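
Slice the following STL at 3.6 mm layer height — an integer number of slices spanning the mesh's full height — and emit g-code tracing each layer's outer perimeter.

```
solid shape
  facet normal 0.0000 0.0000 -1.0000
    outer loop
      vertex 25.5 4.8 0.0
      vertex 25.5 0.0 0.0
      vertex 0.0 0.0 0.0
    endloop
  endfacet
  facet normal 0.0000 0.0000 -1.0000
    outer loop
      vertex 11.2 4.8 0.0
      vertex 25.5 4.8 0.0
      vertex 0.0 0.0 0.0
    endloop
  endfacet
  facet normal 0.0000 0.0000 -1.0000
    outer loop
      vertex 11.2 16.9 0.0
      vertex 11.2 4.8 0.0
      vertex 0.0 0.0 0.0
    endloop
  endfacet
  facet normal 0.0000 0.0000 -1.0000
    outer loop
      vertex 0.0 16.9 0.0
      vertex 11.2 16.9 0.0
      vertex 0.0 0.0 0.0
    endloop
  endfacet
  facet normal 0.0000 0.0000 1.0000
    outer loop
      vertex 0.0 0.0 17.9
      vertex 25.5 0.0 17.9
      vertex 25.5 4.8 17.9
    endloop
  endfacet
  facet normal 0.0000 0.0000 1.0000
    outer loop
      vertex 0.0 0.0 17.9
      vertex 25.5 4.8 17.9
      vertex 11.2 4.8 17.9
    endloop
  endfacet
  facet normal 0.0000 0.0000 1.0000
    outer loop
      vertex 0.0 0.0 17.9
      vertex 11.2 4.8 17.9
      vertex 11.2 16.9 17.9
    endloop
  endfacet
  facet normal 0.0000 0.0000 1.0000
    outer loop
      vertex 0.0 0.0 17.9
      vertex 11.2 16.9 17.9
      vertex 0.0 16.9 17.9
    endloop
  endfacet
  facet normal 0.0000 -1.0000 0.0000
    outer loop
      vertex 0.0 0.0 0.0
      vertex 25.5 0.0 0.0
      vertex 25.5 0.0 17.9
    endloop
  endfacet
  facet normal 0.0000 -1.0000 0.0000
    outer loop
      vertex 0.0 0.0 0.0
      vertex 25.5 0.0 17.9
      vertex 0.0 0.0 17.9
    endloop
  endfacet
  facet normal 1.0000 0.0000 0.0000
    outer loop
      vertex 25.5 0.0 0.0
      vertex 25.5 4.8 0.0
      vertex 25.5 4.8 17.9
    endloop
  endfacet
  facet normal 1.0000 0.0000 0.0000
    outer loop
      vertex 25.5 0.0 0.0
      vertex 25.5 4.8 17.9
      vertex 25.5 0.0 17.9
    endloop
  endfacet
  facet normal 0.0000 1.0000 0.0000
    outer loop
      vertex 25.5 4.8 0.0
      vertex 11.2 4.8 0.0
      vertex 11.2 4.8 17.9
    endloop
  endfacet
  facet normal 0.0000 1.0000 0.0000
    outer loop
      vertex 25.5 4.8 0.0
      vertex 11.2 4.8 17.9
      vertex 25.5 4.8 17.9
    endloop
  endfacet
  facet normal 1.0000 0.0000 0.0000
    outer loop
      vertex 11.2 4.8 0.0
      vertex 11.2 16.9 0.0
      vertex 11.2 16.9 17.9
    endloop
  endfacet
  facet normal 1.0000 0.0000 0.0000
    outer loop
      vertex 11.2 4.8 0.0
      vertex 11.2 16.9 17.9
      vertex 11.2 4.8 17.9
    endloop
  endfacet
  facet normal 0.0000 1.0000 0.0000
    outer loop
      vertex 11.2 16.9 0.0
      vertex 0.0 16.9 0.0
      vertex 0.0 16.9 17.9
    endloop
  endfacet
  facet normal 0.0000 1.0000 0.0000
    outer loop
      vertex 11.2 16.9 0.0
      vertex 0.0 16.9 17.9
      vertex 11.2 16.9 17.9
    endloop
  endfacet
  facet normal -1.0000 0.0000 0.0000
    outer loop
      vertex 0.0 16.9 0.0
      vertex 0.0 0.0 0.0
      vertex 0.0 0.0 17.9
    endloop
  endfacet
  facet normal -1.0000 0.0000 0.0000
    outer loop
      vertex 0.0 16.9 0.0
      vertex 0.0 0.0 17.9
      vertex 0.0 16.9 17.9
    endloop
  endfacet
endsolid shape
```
; perimeter-only toolpath
G21 ; units = mm
G90 ; absolute positioning
G28 ; home
; layer 1
G0 Z3.6
G0 X0.0 Y0.0
G1 X25.5 Y0.0
G1 X25.5 Y4.8
G1 X11.2 Y4.8
G1 X11.2 Y16.9
G1 X0.0 Y16.9
G1 X0.0 Y0.0
; layer 2
G0 Z7.2
G0 X0.0 Y0.0
G1 X25.5 Y0.0
G1 X25.5 Y4.8
G1 X11.2 Y4.8
G1 X11.2 Y16.9
G1 X0.0 Y16.9
G1 X0.0 Y0.0
; layer 3
G0 Z10.7
G0 X0.0 Y0.0
G1 X25.5 Y0.0
G1 X25.5 Y4.8
G1 X11.2 Y4.8
G1 X11.2 Y16.9
G1 X0.0 Y16.9
G1 X0.0 Y0.0
; layer 4
G0 Z14.3
G0 X0.0 Y0.0
G1 X25.5 Y0.0
G1 X25.5 Y4.8
G1 X11.2 Y4.8
G1 X11.2 Y16.9
G1 X0.0 Y16.9
G1 X0.0 Y0.0
; layer 5
G0 Z17.9
G0 X0.0 Y0.0
G1 X25.5 Y0.0
G1 X25.5 Y4.8
G1 X11.2 Y4.8
G1 X11.2 Y16.9
G1 X0.0 Y16.9
G1 X0.0 Y0.0
M2 ; end

The solid is an L-shaped prism: outer 25.5 × 16.9 mm, arm thicknesses ≈ 4.8 mm (horizontal) and 11.2 mm (vertical), extruded 17.9 mm in z. Slicing at Δz = 3.6 mm — 5 equal slices spanning the solid's height, so layer i sits at z = i·h/5 — gives 5 non-empty perimeters. Each is a 6-segment closed polygon; G0 lifts to the layer z and rapids to the start vertex, then G1 traces the edges.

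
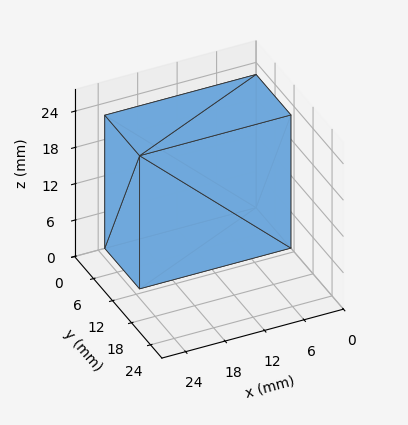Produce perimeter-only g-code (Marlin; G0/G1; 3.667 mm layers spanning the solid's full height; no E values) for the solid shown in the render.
Reading the render: the shape is a rectangular box, roughly 23 × 11 mm footprint and 22 mm tall (dimensions read to the nearest mm from the axis ticks). For the g-code, the solid's height is divided into equal slices at the stated Δz and each level perimeter traced with G1 moves after a G0 lift.

; perimeter-only toolpath
G21 ; units = mm
G90 ; absolute positioning
G28 ; home
; layer 1
G0 Z3.667
G0 X0.000 Y0.000
G1 X23.000 Y0.000
G1 X23.000 Y11.000
G1 X0.000 Y11.000
G1 X0.000 Y0.000
; layer 2
G0 Z7.333
G0 X0.000 Y0.000
G1 X23.000 Y0.000
G1 X23.000 Y11.000
G1 X0.000 Y11.000
G1 X0.000 Y0.000
; layer 3
G0 Z11.000
G0 X0.000 Y0.000
G1 X23.000 Y0.000
G1 X23.000 Y11.000
G1 X0.000 Y11.000
G1 X0.000 Y0.000
; layer 4
G0 Z14.667
G0 X0.000 Y0.000
G1 X23.000 Y0.000
G1 X23.000 Y11.000
G1 X0.000 Y11.000
G1 X0.000 Y0.000
; layer 5
G0 Z18.333
G0 X0.000 Y0.000
G1 X23.000 Y0.000
G1 X23.000 Y11.000
G1 X0.000 Y11.000
G1 X0.000 Y0.000
; layer 6
G0 Z22.000
G0 X0.000 Y0.000
G1 X23.000 Y0.000
G1 X23.000 Y11.000
G1 X0.000 Y11.000
G1 X0.000 Y0.000
M2 ; end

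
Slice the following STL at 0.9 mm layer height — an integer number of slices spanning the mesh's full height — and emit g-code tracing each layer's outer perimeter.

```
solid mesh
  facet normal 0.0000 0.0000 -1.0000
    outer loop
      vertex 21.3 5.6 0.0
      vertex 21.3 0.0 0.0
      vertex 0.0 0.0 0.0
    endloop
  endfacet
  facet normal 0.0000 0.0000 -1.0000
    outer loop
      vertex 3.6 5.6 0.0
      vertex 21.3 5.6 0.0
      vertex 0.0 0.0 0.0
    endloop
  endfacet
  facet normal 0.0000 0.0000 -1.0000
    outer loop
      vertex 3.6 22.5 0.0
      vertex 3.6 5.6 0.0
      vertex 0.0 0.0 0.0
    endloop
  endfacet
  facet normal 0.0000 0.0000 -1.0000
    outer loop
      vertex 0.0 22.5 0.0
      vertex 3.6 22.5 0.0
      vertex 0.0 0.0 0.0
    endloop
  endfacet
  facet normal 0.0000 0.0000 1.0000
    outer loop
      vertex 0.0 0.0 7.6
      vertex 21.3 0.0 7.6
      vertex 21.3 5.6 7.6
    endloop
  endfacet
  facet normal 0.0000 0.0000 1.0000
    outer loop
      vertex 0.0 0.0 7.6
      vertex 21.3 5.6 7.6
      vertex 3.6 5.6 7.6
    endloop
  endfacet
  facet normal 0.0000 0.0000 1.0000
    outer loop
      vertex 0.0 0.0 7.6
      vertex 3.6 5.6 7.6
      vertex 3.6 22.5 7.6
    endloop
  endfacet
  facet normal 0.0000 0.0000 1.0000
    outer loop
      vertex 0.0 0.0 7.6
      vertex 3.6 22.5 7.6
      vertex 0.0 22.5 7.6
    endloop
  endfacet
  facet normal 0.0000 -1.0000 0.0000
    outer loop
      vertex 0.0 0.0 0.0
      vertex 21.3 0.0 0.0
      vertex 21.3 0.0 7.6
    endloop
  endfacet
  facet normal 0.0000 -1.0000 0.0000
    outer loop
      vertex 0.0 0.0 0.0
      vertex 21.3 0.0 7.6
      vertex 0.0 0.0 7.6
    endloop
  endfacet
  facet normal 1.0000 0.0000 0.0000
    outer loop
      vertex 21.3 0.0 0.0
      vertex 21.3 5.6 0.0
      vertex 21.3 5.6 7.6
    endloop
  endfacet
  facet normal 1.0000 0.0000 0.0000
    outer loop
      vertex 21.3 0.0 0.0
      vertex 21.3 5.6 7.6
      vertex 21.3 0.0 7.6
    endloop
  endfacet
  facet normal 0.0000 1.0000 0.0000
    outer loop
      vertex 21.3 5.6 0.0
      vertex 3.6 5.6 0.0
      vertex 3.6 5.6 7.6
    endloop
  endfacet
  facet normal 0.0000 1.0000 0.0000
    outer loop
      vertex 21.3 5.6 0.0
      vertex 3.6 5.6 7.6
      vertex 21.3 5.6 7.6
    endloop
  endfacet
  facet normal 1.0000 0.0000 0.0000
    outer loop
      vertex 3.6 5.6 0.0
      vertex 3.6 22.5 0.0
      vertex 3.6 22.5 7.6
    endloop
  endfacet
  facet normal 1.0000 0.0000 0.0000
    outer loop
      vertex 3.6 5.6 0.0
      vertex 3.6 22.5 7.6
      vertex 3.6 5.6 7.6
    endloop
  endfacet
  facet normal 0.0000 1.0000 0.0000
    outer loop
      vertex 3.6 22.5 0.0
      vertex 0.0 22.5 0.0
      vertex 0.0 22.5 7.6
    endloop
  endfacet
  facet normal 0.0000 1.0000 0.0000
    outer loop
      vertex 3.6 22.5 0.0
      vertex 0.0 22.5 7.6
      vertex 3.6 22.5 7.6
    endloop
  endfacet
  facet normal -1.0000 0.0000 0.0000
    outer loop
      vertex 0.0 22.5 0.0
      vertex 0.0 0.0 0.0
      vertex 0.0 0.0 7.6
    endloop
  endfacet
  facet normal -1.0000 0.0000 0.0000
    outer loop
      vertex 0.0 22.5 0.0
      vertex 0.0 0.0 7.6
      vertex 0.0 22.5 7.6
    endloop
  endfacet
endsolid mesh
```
; perimeter-only toolpath
G21 ; units = mm
G90 ; absolute positioning
G28 ; home
; layer 1
G0 Z0.9
G0 X0.0 Y0.0
G1 X21.3 Y0.0
G1 X21.3 Y5.6
G1 X3.6 Y5.6
G1 X3.6 Y22.5
G1 X0.0 Y22.5
G1 X0.0 Y0.0
; layer 2
G0 Z1.9
G0 X0.0 Y0.0
G1 X21.3 Y0.0
G1 X21.3 Y5.6
G1 X3.6 Y5.6
G1 X3.6 Y22.5
G1 X0.0 Y22.5
G1 X0.0 Y0.0
; layer 3
G0 Z2.8
G0 X0.0 Y0.0
G1 X21.3 Y0.0
G1 X21.3 Y5.6
G1 X3.6 Y5.6
G1 X3.6 Y22.5
G1 X0.0 Y22.5
G1 X0.0 Y0.0
; layer 4
G0 Z3.8
G0 X0.0 Y0.0
G1 X21.3 Y0.0
G1 X21.3 Y5.6
G1 X3.6 Y5.6
G1 X3.6 Y22.5
G1 X0.0 Y22.5
G1 X0.0 Y0.0
; layer 5
G0 Z4.8
G0 X0.0 Y0.0
G1 X21.3 Y0.0
G1 X21.3 Y5.6
G1 X3.6 Y5.6
G1 X3.6 Y22.5
G1 X0.0 Y22.5
G1 X0.0 Y0.0
; layer 6
G0 Z5.7
G0 X0.0 Y0.0
G1 X21.3 Y0.0
G1 X21.3 Y5.6
G1 X3.6 Y5.6
G1 X3.6 Y22.5
G1 X0.0 Y22.5
G1 X0.0 Y0.0
; layer 7
G0 Z6.6
G0 X0.0 Y0.0
G1 X21.3 Y0.0
G1 X21.3 Y5.6
G1 X3.6 Y5.6
G1 X3.6 Y22.5
G1 X0.0 Y22.5
G1 X0.0 Y0.0
; layer 8
G0 Z7.6
G0 X0.0 Y0.0
G1 X21.3 Y0.0
G1 X21.3 Y5.6
G1 X3.6 Y5.6
G1 X3.6 Y22.5
G1 X0.0 Y22.5
G1 X0.0 Y0.0
M2 ; end

The solid is an L-shaped prism: outer 21.3 × 22.5 mm, arm thicknesses ≈ 5.6 mm (horizontal) and 3.6 mm (vertical), extruded 7.6 mm in z. Slicing at Δz = 0.9 mm — 8 equal slices spanning the solid's height, so layer i sits at z = i·h/8 — gives 8 non-empty perimeters. Each is a 6-segment closed polygon; G0 lifts to the layer z and rapids to the start vertex, then G1 traces the edges.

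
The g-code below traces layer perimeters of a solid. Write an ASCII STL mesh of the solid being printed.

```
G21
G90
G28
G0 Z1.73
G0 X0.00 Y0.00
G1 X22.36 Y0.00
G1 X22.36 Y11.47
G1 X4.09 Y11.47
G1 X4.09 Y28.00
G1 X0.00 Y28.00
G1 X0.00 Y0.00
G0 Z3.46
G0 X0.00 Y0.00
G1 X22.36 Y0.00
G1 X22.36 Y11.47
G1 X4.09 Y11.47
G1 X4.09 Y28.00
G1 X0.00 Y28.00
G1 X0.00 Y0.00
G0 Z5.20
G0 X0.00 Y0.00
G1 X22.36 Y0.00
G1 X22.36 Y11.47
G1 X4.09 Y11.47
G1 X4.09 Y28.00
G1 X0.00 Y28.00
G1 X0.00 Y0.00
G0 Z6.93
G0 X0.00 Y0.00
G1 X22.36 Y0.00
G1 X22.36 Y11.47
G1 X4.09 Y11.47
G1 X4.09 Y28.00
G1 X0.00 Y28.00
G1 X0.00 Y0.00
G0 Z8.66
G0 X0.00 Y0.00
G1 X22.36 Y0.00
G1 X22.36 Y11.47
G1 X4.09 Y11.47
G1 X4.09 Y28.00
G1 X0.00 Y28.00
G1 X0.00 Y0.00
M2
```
solid part
  facet normal 0.0000 0.0000 -1.0000
    outer loop
      vertex 22.36 11.47 0.00
      vertex 22.36 0.00 0.00
      vertex 0.00 0.00 0.00
    endloop
  endfacet
  facet normal 0.0000 0.0000 -1.0000
    outer loop
      vertex 4.09 11.47 0.00
      vertex 22.36 11.47 0.00
      vertex 0.00 0.00 0.00
    endloop
  endfacet
  facet normal 0.0000 0.0000 -1.0000
    outer loop
      vertex 4.09 28.00 0.00
      vertex 4.09 11.47 0.00
      vertex 0.00 0.00 0.00
    endloop
  endfacet
  facet normal 0.0000 0.0000 -1.0000
    outer loop
      vertex 0.00 28.00 0.00
      vertex 4.09 28.00 0.00
      vertex 0.00 0.00 0.00
    endloop
  endfacet
  facet normal 0.0000 0.0000 1.0000
    outer loop
      vertex 0.00 0.00 8.66
      vertex 22.36 0.00 8.66
      vertex 22.36 11.47 8.66
    endloop
  endfacet
  facet normal 0.0000 0.0000 1.0000
    outer loop
      vertex 0.00 0.00 8.66
      vertex 22.36 11.47 8.66
      vertex 4.09 11.47 8.66
    endloop
  endfacet
  facet normal 0.0000 0.0000 1.0000
    outer loop
      vertex 0.00 0.00 8.66
      vertex 4.09 11.47 8.66
      vertex 4.09 28.00 8.66
    endloop
  endfacet
  facet normal 0.0000 0.0000 1.0000
    outer loop
      vertex 0.00 0.00 8.66
      vertex 4.09 28.00 8.66
      vertex 0.00 28.00 8.66
    endloop
  endfacet
  facet normal 0.0000 -1.0000 0.0000
    outer loop
      vertex 0.00 0.00 0.00
      vertex 22.36 0.00 0.00
      vertex 22.36 0.00 8.66
    endloop
  endfacet
  facet normal 0.0000 -1.0000 0.0000
    outer loop
      vertex 0.00 0.00 0.00
      vertex 22.36 0.00 8.66
      vertex 0.00 0.00 8.66
    endloop
  endfacet
  facet normal 1.0000 0.0000 0.0000
    outer loop
      vertex 22.36 0.00 0.00
      vertex 22.36 11.47 0.00
      vertex 22.36 11.47 8.66
    endloop
  endfacet
  facet normal 1.0000 0.0000 0.0000
    outer loop
      vertex 22.36 0.00 0.00
      vertex 22.36 11.47 8.66
      vertex 22.36 0.00 8.66
    endloop
  endfacet
  facet normal 0.0000 1.0000 0.0000
    outer loop
      vertex 22.36 11.47 0.00
      vertex 4.09 11.47 0.00
      vertex 4.09 11.47 8.66
    endloop
  endfacet
  facet normal 0.0000 1.0000 0.0000
    outer loop
      vertex 22.36 11.47 0.00
      vertex 4.09 11.47 8.66
      vertex 22.36 11.47 8.66
    endloop
  endfacet
  facet normal 1.0000 0.0000 0.0000
    outer loop
      vertex 4.09 11.47 0.00
      vertex 4.09 28.00 0.00
      vertex 4.09 28.00 8.66
    endloop
  endfacet
  facet normal 1.0000 0.0000 0.0000
    outer loop
      vertex 4.09 11.47 0.00
      vertex 4.09 28.00 8.66
      vertex 4.09 11.47 8.66
    endloop
  endfacet
  facet normal 0.0000 1.0000 0.0000
    outer loop
      vertex 4.09 28.00 0.00
      vertex 0.00 28.00 0.00
      vertex 0.00 28.00 8.66
    endloop
  endfacet
  facet normal 0.0000 1.0000 0.0000
    outer loop
      vertex 4.09 28.00 0.00
      vertex 0.00 28.00 8.66
      vertex 4.09 28.00 8.66
    endloop
  endfacet
  facet normal -1.0000 0.0000 0.0000
    outer loop
      vertex 0.00 28.00 0.00
      vertex 0.00 0.00 0.00
      vertex 0.00 0.00 8.66
    endloop
  endfacet
  facet normal -1.0000 0.0000 0.0000
    outer loop
      vertex 0.00 28.00 0.00
      vertex 0.00 0.00 8.66
      vertex 0.00 28.00 8.66
    endloop
  endfacet
endsolid part

The G0 Z moves step by Δz≈1.73 mm. Every layer's G1 loop is the same polygon, so the solid is a straight extrusion of it from z=0 to z≈8.66. Closing with flat bottom and top caps and triangulating gives 20 facets — an L-shaped prism: outer 22.4 × 28 mm, arm thicknesses ≈ 11.5 mm (horizontal) and 4.09 mm (vertical), extruded 8.66 mm in z.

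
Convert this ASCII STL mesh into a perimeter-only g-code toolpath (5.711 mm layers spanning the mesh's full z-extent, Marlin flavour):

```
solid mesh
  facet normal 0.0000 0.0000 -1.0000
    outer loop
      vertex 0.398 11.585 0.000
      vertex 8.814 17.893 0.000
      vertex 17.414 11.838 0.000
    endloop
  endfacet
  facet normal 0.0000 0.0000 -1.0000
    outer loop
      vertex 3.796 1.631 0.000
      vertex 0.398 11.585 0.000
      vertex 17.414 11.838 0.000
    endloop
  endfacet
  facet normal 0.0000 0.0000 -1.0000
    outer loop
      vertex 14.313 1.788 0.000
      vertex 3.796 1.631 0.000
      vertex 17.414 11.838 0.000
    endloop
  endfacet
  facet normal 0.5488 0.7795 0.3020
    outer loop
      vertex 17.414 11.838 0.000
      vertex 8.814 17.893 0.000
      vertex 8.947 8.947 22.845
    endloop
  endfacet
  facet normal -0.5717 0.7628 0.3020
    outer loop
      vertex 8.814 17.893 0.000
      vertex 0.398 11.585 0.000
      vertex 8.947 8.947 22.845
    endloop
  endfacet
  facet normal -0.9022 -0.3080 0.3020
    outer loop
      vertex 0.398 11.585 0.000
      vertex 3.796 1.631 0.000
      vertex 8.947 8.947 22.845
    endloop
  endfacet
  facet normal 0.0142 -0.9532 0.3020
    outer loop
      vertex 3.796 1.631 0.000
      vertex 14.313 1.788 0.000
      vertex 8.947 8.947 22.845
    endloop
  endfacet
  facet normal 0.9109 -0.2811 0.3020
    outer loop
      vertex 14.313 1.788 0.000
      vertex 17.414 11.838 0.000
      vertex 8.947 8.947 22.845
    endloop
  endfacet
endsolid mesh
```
; perimeter-only toolpath
G21 ; units = mm
G90 ; absolute positioning
G28 ; home
; layer 1
G0 Z5.711
G0 X15.297 Y11.115
G1 X8.847 Y15.657
G1 X2.535 Y10.925
G1 X5.084 Y3.460
G1 X12.971 Y3.578
G1 X15.297 Y11.115
; layer 2
G0 Z11.422
G0 X13.181 Y10.392
G1 X8.880 Y13.420
G1 X4.672 Y10.266
G1 X6.371 Y5.289
G1 X11.630 Y5.367
G1 X13.181 Y10.392
; layer 3
G0 Z17.134
G0 X11.064 Y9.670
G1 X8.914 Y11.183
G1 X6.810 Y9.607
G1 X7.659 Y7.118
G1 X10.288 Y7.157
G1 X11.064 Y9.670
M2 ; end

The solid is a regular 5-sided pyramid, base circumscribed radius ≈ 8.95 mm, apex at z ≈ 22.8 mm. Slicing at Δz = 5.711 mm — 4 equal slices spanning the solid's height, so layer i sits at z = i·h/4 — gives 3 non-empty perimeters. Each is a 5-segment closed polygon; G0 lifts to the layer z and rapids to the start vertex, then G1 traces the edges. The cross-section shrinks linearly with z (the slice at the apex is degenerate and omitted).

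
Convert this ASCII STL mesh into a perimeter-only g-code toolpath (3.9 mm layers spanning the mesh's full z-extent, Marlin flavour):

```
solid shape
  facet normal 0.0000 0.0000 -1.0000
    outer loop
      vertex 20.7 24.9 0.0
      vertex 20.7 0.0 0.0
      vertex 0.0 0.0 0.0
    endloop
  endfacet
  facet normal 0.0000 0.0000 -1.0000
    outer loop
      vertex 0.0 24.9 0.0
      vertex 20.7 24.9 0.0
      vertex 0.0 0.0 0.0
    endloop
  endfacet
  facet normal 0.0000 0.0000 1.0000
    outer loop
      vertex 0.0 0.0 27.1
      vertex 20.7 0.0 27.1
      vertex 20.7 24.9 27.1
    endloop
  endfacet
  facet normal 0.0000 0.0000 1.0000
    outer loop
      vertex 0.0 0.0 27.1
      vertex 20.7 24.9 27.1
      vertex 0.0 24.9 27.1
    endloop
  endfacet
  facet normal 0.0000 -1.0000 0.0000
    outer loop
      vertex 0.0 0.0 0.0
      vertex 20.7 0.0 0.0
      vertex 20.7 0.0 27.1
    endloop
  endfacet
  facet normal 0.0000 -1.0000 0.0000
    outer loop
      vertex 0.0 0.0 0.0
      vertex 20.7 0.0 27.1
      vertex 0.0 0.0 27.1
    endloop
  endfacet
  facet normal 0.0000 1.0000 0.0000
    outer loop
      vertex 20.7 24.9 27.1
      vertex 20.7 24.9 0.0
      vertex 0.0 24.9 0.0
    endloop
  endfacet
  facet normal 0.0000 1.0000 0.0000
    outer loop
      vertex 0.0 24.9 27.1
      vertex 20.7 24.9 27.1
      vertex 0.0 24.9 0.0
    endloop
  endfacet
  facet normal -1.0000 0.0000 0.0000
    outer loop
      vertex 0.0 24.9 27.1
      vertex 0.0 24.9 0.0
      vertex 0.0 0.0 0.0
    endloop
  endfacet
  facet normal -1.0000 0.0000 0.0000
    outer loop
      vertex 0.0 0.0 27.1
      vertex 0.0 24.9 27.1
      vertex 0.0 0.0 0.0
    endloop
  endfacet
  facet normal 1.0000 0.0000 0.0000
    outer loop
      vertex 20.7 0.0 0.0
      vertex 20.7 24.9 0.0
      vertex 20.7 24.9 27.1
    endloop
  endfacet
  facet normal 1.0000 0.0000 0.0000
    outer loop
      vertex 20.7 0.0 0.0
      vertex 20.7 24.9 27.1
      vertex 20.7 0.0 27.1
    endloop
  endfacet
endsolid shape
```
; perimeter-only toolpath
G21 ; units = mm
G90 ; absolute positioning
G28 ; home
; layer 1
G0 Z3.9
G0 X0.0 Y0.0
G1 X20.7 Y0.0
G1 X20.7 Y24.9
G1 X0.0 Y24.9
G1 X0.0 Y0.0
; layer 2
G0 Z7.7
G0 X0.0 Y0.0
G1 X20.7 Y0.0
G1 X20.7 Y24.9
G1 X0.0 Y24.9
G1 X0.0 Y0.0
; layer 3
G0 Z11.6
G0 X0.0 Y0.0
G1 X20.7 Y0.0
G1 X20.7 Y24.9
G1 X0.0 Y24.9
G1 X0.0 Y0.0
; layer 4
G0 Z15.5
G0 X0.0 Y0.0
G1 X20.7 Y0.0
G1 X20.7 Y24.9
G1 X0.0 Y24.9
G1 X0.0 Y0.0
; layer 5
G0 Z19.4
G0 X0.0 Y0.0
G1 X20.7 Y0.0
G1 X20.7 Y24.9
G1 X0.0 Y24.9
G1 X0.0 Y0.0
; layer 6
G0 Z23.2
G0 X0.0 Y0.0
G1 X20.7 Y0.0
G1 X20.7 Y24.9
G1 X0.0 Y24.9
G1 X0.0 Y0.0
; layer 7
G0 Z27.1
G0 X0.0 Y0.0
G1 X20.7 Y0.0
G1 X20.7 Y24.9
G1 X0.0 Y24.9
G1 X0.0 Y0.0
M2 ; end

The solid is a rectangular box, roughly 20.7 × 24.9 mm footprint and 27.1 mm tall. Slicing at Δz = 3.9 mm — 7 equal slices spanning the solid's height, so layer i sits at z = i·h/7 — gives 7 non-empty perimeters. Each is a 4-segment closed polygon; G0 lifts to the layer z and rapids to the start vertex, then G1 traces the edges.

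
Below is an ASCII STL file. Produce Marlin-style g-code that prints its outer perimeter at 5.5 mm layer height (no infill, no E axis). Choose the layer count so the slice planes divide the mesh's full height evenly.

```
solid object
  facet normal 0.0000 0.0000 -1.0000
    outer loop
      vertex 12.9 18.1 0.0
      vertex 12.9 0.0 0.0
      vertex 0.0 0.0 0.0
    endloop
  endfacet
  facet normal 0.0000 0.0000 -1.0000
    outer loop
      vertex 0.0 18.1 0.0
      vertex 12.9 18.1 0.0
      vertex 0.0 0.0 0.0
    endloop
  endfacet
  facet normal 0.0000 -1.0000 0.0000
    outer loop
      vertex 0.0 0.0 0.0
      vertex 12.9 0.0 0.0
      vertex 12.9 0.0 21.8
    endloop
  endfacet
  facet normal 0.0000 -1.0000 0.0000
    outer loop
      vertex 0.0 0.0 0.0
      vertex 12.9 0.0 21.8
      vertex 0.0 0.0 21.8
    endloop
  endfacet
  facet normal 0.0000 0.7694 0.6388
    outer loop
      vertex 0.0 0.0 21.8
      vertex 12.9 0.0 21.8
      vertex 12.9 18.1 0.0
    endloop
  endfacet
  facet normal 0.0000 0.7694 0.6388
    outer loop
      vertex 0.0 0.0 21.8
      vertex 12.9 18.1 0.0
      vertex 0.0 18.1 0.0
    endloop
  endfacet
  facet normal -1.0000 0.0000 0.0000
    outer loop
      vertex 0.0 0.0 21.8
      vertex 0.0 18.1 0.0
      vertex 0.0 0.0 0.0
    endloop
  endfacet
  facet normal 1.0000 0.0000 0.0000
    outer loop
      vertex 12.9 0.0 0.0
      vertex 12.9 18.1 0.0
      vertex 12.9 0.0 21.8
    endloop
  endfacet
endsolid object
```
; perimeter-only toolpath
G21 ; units = mm
G90 ; absolute positioning
G28 ; home
; layer 1
G0 Z5.5
G0 X0.0 Y0.0
G1 X12.9 Y0.0
G1 X12.9 Y13.6
G1 X0.0 Y13.6
G1 X0.0 Y0.0
; layer 2
G0 Z10.9
G0 X0.0 Y0.0
G1 X12.9 Y0.0
G1 X12.9 Y9.1
G1 X0.0 Y9.1
G1 X0.0 Y0.0
; layer 3
G0 Z16.4
G0 X0.0 Y0.0
G1 X12.9 Y0.0
G1 X12.9 Y4.5
G1 X0.0 Y4.5
G1 X0.0 Y0.0
M2 ; end

The solid is a wedge (ramp): 12.9 × 18.1 mm base, rising to 21.8 mm along the y=0 edge and sloping linearly to z=0 at y=18.1. Slicing at Δz = 5.5 mm — 4 equal slices spanning the solid's height, so layer i sits at z = i·h/4 — gives 3 non-empty perimeters. Each is a 4-segment closed polygon; G0 lifts to the layer z and rapids to the start vertex, then G1 traces the edges. The cross-section shrinks linearly with z (the slice at the apex is degenerate and omitted).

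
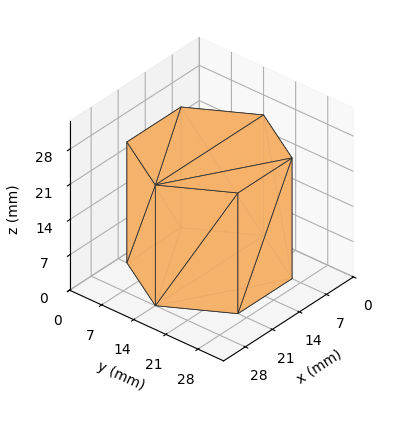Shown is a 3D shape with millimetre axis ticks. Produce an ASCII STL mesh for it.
Reading the render: the shape is a regular 6-sided prism (a cylinder approximated with 6 flat sides), circumscribed radius ≈ 14 mm, height ≈ 24 mm (dimensions read to the nearest mm from the axis ticks). For the STL, each face is triangulated and given an outward normal.

solid part
  facet normal 0.0000 0.0000 -1.0000
    outer loop
      vertex 7.0 26.1 0.0
      vertex 21.0 26.1 0.0
      vertex 28.0 14.0 0.0
    endloop
  endfacet
  facet normal 0.0000 0.0000 -1.0000
    outer loop
      vertex 0.0 14.0 0.0
      vertex 7.0 26.1 0.0
      vertex 28.0 14.0 0.0
    endloop
  endfacet
  facet normal 0.0000 0.0000 -1.0000
    outer loop
      vertex 7.0 1.9 0.0
      vertex 0.0 14.0 0.0
      vertex 28.0 14.0 0.0
    endloop
  endfacet
  facet normal 0.0000 0.0000 -1.0000
    outer loop
      vertex 21.0 1.9 0.0
      vertex 7.0 1.9 0.0
      vertex 28.0 14.0 0.0
    endloop
  endfacet
  facet normal 0.0000 0.0000 1.0000
    outer loop
      vertex 28.0 14.0 24.0
      vertex 21.0 26.1 24.0
      vertex 7.0 26.1 24.0
    endloop
  endfacet
  facet normal 0.0000 0.0000 1.0000
    outer loop
      vertex 28.0 14.0 24.0
      vertex 7.0 26.1 24.0
      vertex 0.0 14.0 24.0
    endloop
  endfacet
  facet normal 0.0000 0.0000 1.0000
    outer loop
      vertex 28.0 14.0 24.0
      vertex 0.0 14.0 24.0
      vertex 7.0 1.9 24.0
    endloop
  endfacet
  facet normal 0.0000 0.0000 1.0000
    outer loop
      vertex 28.0 14.0 24.0
      vertex 7.0 1.9 24.0
      vertex 21.0 1.9 24.0
    endloop
  endfacet
  facet normal 0.8656 0.5008 0.0000
    outer loop
      vertex 28.0 14.0 0.0
      vertex 21.0 26.1 0.0
      vertex 21.0 26.1 24.0
    endloop
  endfacet
  facet normal 0.8656 0.5008 0.0000
    outer loop
      vertex 28.0 14.0 0.0
      vertex 21.0 26.1 24.0
      vertex 28.0 14.0 24.0
    endloop
  endfacet
  facet normal 0.0000 1.0000 0.0000
    outer loop
      vertex 21.0 26.1 0.0
      vertex 7.0 26.1 0.0
      vertex 7.0 26.1 24.0
    endloop
  endfacet
  facet normal 0.0000 1.0000 0.0000
    outer loop
      vertex 21.0 26.1 0.0
      vertex 7.0 26.1 24.0
      vertex 21.0 26.1 24.0
    endloop
  endfacet
  facet normal -0.8656 0.5008 0.0000
    outer loop
      vertex 7.0 26.1 0.0
      vertex 0.0 14.0 0.0
      vertex 0.0 14.0 24.0
    endloop
  endfacet
  facet normal -0.8656 0.5008 0.0000
    outer loop
      vertex 7.0 26.1 0.0
      vertex 0.0 14.0 24.0
      vertex 7.0 26.1 24.0
    endloop
  endfacet
  facet normal -0.8656 -0.5008 0.0000
    outer loop
      vertex 0.0 14.0 0.0
      vertex 7.0 1.9 0.0
      vertex 7.0 1.9 24.0
    endloop
  endfacet
  facet normal -0.8656 -0.5008 0.0000
    outer loop
      vertex 0.0 14.0 0.0
      vertex 7.0 1.9 24.0
      vertex 0.0 14.0 24.0
    endloop
  endfacet
  facet normal 0.0000 -1.0000 0.0000
    outer loop
      vertex 7.0 1.9 0.0
      vertex 21.0 1.9 0.0
      vertex 21.0 1.9 24.0
    endloop
  endfacet
  facet normal 0.0000 -1.0000 0.0000
    outer loop
      vertex 7.0 1.9 0.0
      vertex 21.0 1.9 24.0
      vertex 7.0 1.9 24.0
    endloop
  endfacet
  facet normal 0.8656 -0.5008 0.0000
    outer loop
      vertex 21.0 1.9 0.0
      vertex 28.0 14.0 0.0
      vertex 28.0 14.0 24.0
    endloop
  endfacet
  facet normal 0.8656 -0.5008 0.0000
    outer loop
      vertex 21.0 1.9 0.0
      vertex 28.0 14.0 24.0
      vertex 21.0 1.9 24.0
    endloop
  endfacet
endsolid part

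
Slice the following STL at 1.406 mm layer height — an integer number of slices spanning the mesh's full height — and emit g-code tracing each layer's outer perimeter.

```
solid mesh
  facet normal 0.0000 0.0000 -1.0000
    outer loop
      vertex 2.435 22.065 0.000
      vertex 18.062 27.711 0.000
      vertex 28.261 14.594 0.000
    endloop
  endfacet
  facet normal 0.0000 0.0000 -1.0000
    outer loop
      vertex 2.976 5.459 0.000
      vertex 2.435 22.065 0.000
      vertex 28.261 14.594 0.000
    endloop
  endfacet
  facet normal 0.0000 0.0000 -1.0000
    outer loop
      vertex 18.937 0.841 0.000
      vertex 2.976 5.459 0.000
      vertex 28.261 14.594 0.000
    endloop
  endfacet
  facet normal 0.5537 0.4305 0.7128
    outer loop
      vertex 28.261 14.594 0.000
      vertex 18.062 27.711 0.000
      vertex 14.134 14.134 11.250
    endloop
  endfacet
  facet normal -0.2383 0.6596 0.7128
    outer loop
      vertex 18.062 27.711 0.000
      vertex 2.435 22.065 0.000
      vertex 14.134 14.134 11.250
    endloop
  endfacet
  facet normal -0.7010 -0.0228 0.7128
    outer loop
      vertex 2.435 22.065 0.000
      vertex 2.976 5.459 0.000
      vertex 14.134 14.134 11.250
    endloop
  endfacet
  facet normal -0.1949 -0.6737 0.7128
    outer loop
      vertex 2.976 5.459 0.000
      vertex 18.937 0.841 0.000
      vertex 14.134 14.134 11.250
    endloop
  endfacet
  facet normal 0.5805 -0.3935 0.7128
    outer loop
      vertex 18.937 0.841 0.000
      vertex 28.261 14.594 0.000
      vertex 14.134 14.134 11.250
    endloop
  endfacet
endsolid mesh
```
; perimeter-only toolpath
G21 ; units = mm
G90 ; absolute positioning
G28 ; home
; layer 1
G0 Z1.406
G0 X26.495 Y14.537
G1 X17.571 Y26.014
G1 X3.897 Y21.074
G1 X4.371 Y6.543
G1 X18.337 Y2.503
G1 X26.495 Y14.537
; layer 2
G0 Z2.812
G0 X24.729 Y14.479
G1 X17.080 Y24.317
G1 X5.360 Y20.082
G1 X5.766 Y7.628
G1 X17.736 Y4.164
G1 X24.729 Y14.479
; layer 3
G0 Z4.219
G0 X22.963 Y14.421
G1 X16.589 Y22.620
G1 X6.822 Y19.091
G1 X7.160 Y8.712
G1 X17.136 Y5.826
G1 X22.963 Y14.421
; layer 4
G0 Z5.625
G0 X21.197 Y14.364
G1 X16.098 Y20.922
G1 X8.284 Y18.099
G1 X8.555 Y9.796
G1 X16.535 Y7.487
G1 X21.197 Y14.364
; layer 5
G0 Z7.031
G0 X19.432 Y14.306
G1 X15.607 Y19.225
G1 X9.747 Y17.108
G1 X9.950 Y10.881
G1 X15.935 Y9.149
G1 X19.432 Y14.306
; layer 6
G0 Z8.438
G0 X17.666 Y14.249
G1 X15.116 Y17.528
G1 X11.209 Y16.117
G1 X11.345 Y11.965
G1 X15.335 Y10.811
G1 X17.666 Y14.249
; layer 7
G0 Z9.844
G0 X15.900 Y14.191
G1 X14.625 Y15.831
G1 X12.672 Y15.125
G1 X12.739 Y13.050
G1 X14.734 Y12.472
G1 X15.900 Y14.191
M2 ; end

The solid is a regular 5-sided pyramid, base circumscribed radius ≈ 14.1 mm, apex at z ≈ 11.2 mm. Slicing at Δz = 1.406 mm — 8 equal slices spanning the solid's height, so layer i sits at z = i·h/8 — gives 7 non-empty perimeters. Each is a 5-segment closed polygon; G0 lifts to the layer z and rapids to the start vertex, then G1 traces the edges. The cross-section shrinks linearly with z (the slice at the apex is degenerate and omitted).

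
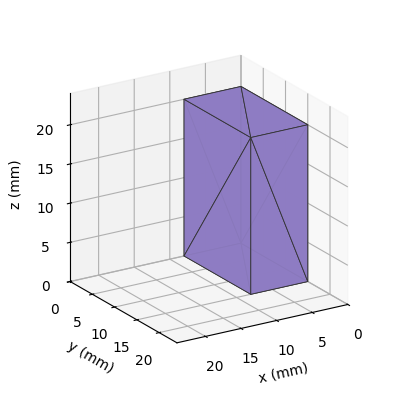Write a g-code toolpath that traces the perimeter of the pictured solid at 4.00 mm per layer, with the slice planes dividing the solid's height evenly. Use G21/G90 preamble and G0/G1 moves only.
Reading the render: the shape is a rectangular box, roughly 8 × 15 mm footprint and 20 mm tall (dimensions read to the nearest mm from the axis ticks). For the g-code, the solid's height is divided into equal slices at the stated Δz and each level perimeter traced with G1 moves after a G0 lift.

; perimeter-only toolpath
G21 ; units = mm
G90 ; absolute positioning
G28 ; home
; layer 1
G0 Z4.00
G0 X0.00 Y0.00
G1 X8.00 Y0.00
G1 X8.00 Y15.00
G1 X0.00 Y15.00
G1 X0.00 Y0.00
; layer 2
G0 Z8.00
G0 X0.00 Y0.00
G1 X8.00 Y0.00
G1 X8.00 Y15.00
G1 X0.00 Y15.00
G1 X0.00 Y0.00
; layer 3
G0 Z12.00
G0 X0.00 Y0.00
G1 X8.00 Y0.00
G1 X8.00 Y15.00
G1 X0.00 Y15.00
G1 X0.00 Y0.00
; layer 4
G0 Z16.00
G0 X0.00 Y0.00
G1 X8.00 Y0.00
G1 X8.00 Y15.00
G1 X0.00 Y15.00
G1 X0.00 Y0.00
; layer 5
G0 Z20.00
G0 X0.00 Y0.00
G1 X8.00 Y0.00
G1 X8.00 Y15.00
G1 X0.00 Y15.00
G1 X0.00 Y0.00
M2 ; end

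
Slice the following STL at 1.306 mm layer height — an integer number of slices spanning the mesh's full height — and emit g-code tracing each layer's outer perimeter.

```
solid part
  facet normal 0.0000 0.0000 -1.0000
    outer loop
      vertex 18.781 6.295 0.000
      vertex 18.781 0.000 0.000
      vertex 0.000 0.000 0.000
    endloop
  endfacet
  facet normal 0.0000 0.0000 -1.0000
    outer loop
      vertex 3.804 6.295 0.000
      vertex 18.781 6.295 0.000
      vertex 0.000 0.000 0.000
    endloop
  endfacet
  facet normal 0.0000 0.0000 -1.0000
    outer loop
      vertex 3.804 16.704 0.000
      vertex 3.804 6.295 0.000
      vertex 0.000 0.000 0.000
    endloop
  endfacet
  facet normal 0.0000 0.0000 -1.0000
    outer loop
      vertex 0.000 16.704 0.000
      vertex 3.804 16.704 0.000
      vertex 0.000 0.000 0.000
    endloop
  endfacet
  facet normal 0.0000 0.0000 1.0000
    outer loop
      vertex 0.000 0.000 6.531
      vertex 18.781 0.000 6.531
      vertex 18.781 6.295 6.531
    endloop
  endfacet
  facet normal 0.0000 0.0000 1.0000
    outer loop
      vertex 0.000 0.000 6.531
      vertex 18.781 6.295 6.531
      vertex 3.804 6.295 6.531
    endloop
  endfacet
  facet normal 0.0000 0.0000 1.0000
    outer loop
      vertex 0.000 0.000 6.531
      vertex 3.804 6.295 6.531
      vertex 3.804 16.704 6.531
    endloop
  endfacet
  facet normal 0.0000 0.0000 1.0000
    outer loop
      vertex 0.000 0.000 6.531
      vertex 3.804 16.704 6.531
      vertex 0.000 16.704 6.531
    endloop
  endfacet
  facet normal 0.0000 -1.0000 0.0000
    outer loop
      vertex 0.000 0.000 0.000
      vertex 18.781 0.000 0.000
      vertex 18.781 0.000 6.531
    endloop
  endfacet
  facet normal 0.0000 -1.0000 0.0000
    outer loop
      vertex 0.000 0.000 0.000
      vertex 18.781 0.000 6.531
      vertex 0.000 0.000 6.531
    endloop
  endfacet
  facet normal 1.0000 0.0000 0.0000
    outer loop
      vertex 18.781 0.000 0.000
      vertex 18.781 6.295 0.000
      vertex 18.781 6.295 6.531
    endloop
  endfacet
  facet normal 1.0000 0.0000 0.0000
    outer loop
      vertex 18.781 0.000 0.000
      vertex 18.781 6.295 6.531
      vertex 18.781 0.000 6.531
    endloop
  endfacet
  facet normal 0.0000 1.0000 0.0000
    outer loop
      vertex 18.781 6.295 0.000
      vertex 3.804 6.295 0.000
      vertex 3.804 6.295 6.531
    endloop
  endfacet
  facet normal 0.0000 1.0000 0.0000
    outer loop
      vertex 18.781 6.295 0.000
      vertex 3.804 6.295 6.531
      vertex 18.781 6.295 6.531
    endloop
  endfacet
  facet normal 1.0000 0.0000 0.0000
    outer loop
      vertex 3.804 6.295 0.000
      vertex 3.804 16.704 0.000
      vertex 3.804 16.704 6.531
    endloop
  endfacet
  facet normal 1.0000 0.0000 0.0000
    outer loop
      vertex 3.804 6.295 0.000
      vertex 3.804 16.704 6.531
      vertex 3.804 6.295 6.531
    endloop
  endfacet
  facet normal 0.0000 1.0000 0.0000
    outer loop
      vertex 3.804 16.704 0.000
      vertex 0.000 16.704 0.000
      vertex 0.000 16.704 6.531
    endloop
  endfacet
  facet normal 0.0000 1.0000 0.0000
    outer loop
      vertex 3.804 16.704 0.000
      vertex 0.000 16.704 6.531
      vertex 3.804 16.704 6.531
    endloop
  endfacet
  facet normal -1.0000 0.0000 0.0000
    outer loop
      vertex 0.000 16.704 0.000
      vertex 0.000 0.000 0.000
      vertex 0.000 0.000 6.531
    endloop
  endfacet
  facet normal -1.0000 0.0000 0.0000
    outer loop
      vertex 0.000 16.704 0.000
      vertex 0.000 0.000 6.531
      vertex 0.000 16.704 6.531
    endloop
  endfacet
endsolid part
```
; perimeter-only toolpath
G21 ; units = mm
G90 ; absolute positioning
G28 ; home
; layer 1
G0 Z1.306
G0 X0.000 Y0.000
G1 X18.781 Y0.000
G1 X18.781 Y6.295
G1 X3.804 Y6.295
G1 X3.804 Y16.704
G1 X0.000 Y16.704
G1 X0.000 Y0.000
; layer 2
G0 Z2.612
G0 X0.000 Y0.000
G1 X18.781 Y0.000
G1 X18.781 Y6.295
G1 X3.804 Y6.295
G1 X3.804 Y16.704
G1 X0.000 Y16.704
G1 X0.000 Y0.000
; layer 3
G0 Z3.919
G0 X0.000 Y0.000
G1 X18.781 Y0.000
G1 X18.781 Y6.295
G1 X3.804 Y6.295
G1 X3.804 Y16.704
G1 X0.000 Y16.704
G1 X0.000 Y0.000
; layer 4
G0 Z5.225
G0 X0.000 Y0.000
G1 X18.781 Y0.000
G1 X18.781 Y6.295
G1 X3.804 Y6.295
G1 X3.804 Y16.704
G1 X0.000 Y16.704
G1 X0.000 Y0.000
; layer 5
G0 Z6.531
G0 X0.000 Y0.000
G1 X18.781 Y0.000
G1 X18.781 Y6.295
G1 X3.804 Y6.295
G1 X3.804 Y16.704
G1 X0.000 Y16.704
G1 X0.000 Y0.000
M2 ; end

The solid is an L-shaped prism: outer 18.8 × 16.7 mm, arm thicknesses ≈ 6.29 mm (horizontal) and 3.8 mm (vertical), extruded 6.53 mm in z. Slicing at Δz = 1.306 mm — 5 equal slices spanning the solid's height, so layer i sits at z = i·h/5 — gives 5 non-empty perimeters. Each is a 6-segment closed polygon; G0 lifts to the layer z and rapids to the start vertex, then G1 traces the edges.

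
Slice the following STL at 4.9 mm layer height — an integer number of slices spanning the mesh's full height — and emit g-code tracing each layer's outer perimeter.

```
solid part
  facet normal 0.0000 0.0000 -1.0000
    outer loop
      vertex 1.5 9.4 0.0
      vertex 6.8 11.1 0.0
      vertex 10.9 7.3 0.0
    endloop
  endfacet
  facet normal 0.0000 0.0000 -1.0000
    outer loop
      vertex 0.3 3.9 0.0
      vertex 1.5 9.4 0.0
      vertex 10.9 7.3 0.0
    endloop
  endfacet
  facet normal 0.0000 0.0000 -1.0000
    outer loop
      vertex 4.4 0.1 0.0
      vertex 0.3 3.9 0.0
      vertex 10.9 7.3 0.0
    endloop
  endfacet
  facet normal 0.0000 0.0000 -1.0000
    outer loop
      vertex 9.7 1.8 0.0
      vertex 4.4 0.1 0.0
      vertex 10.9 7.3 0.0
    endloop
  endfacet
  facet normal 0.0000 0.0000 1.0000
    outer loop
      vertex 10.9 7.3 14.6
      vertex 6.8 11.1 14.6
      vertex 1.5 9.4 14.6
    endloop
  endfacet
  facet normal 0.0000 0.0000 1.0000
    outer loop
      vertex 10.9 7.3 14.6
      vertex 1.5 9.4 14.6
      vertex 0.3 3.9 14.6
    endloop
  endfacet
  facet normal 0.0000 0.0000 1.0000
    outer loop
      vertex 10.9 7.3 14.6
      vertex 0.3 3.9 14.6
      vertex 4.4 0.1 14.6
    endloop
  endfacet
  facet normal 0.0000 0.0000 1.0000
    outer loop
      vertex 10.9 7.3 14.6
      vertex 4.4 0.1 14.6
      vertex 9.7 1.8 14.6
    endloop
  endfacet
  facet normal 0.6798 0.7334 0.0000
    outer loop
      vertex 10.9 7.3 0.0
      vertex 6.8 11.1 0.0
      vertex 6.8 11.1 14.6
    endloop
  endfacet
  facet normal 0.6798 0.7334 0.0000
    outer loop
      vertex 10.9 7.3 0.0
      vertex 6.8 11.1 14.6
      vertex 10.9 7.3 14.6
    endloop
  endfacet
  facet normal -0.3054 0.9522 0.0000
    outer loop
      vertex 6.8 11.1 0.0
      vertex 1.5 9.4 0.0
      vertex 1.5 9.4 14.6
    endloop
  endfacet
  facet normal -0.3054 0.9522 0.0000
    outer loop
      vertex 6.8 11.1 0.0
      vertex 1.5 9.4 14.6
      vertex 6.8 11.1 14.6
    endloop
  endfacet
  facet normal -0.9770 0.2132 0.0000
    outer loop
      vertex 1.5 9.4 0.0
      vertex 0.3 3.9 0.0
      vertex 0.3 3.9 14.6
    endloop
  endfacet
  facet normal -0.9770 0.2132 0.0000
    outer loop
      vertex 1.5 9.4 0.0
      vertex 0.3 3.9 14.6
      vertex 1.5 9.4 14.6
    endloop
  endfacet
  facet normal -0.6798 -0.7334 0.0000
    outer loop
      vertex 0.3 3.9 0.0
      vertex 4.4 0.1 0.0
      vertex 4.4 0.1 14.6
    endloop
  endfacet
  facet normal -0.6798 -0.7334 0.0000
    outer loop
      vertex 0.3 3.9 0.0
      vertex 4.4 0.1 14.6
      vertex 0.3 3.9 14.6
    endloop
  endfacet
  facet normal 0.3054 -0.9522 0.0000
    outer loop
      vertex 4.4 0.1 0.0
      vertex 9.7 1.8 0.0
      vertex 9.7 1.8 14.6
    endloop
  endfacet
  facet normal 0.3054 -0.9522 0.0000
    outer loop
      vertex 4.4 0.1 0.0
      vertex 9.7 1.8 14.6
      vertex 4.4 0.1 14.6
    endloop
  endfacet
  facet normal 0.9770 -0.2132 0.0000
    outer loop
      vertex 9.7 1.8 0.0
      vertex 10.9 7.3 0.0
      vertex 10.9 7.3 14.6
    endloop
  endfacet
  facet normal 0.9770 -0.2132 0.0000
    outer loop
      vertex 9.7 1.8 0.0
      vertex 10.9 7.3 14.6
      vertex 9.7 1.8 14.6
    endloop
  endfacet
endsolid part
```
; perimeter-only toolpath
G21 ; units = mm
G90 ; absolute positioning
G28 ; home
; layer 1
G0 Z4.9
G0 X10.9 Y7.3
G1 X6.8 Y11.1
G1 X1.5 Y9.4
G1 X0.3 Y3.9
G1 X4.4 Y0.1
G1 X9.7 Y1.8
G1 X10.9 Y7.3
; layer 2
G0 Z9.7
G0 X10.9 Y7.3
G1 X6.8 Y11.1
G1 X1.5 Y9.4
G1 X0.3 Y3.9
G1 X4.4 Y0.1
G1 X9.7 Y1.8
G1 X10.9 Y7.3
; layer 3
G0 Z14.6
G0 X10.9 Y7.3
G1 X6.8 Y11.1
G1 X1.5 Y9.4
G1 X0.3 Y3.9
G1 X4.4 Y0.1
G1 X9.7 Y1.8
G1 X10.9 Y7.3
M2 ; end

The solid is a regular 6-sided prism (a cylinder approximated with 6 flat sides), circumscribed radius ≈ 5.6 mm, height ≈ 14.6 mm. Slicing at Δz = 4.9 mm — 3 equal slices spanning the solid's height, so layer i sits at z = i·h/3 — gives 3 non-empty perimeters. Each is a 6-segment closed polygon; G0 lifts to the layer z and rapids to the start vertex, then G1 traces the edges.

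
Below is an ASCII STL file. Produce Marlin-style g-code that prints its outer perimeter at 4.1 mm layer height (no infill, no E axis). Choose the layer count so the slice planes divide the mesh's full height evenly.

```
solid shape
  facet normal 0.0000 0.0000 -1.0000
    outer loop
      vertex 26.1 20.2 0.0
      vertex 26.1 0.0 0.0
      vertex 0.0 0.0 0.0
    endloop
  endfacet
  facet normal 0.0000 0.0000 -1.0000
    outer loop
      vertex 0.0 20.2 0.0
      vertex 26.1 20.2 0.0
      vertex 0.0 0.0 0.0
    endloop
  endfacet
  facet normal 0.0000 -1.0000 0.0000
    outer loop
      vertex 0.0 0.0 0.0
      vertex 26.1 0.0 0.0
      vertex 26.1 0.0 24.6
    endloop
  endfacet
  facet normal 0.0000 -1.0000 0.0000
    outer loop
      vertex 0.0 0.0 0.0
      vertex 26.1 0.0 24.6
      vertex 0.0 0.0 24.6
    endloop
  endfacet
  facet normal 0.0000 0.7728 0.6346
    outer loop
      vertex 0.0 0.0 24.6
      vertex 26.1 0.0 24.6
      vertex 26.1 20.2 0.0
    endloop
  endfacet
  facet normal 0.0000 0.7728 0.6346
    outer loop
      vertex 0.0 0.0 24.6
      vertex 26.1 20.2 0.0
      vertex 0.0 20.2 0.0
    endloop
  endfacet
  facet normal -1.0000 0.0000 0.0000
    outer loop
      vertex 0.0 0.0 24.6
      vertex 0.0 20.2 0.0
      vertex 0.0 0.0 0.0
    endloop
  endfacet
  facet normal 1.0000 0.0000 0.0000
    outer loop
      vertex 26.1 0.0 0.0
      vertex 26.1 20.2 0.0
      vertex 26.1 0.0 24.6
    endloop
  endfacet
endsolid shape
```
; perimeter-only toolpath
G21 ; units = mm
G90 ; absolute positioning
G28 ; home
; layer 1
G0 Z4.1
G0 X0.0 Y0.0
G1 X26.1 Y0.0
G1 X26.1 Y16.8
G1 X0.0 Y16.8
G1 X0.0 Y0.0
; layer 2
G0 Z8.2
G0 X0.0 Y0.0
G1 X26.1 Y0.0
G1 X26.1 Y13.5
G1 X0.0 Y13.5
G1 X0.0 Y0.0
; layer 3
G0 Z12.3
G0 X0.0 Y0.0
G1 X26.1 Y0.0
G1 X26.1 Y10.1
G1 X0.0 Y10.1
G1 X0.0 Y0.0
; layer 4
G0 Z16.4
G0 X0.0 Y0.0
G1 X26.1 Y0.0
G1 X26.1 Y6.7
G1 X0.0 Y6.7
G1 X0.0 Y0.0
; layer 5
G0 Z20.5
G0 X0.0 Y0.0
G1 X26.1 Y0.0
G1 X26.1 Y3.4
G1 X0.0 Y3.4
G1 X0.0 Y0.0
M2 ; end

The solid is a wedge (ramp): 26.1 × 20.2 mm base, rising to 24.6 mm along the y=0 edge and sloping linearly to z=0 at y=20.2. Slicing at Δz = 4.1 mm — 6 equal slices spanning the solid's height, so layer i sits at z = i·h/6 — gives 5 non-empty perimeters. Each is a 4-segment closed polygon; G0 lifts to the layer z and rapids to the start vertex, then G1 traces the edges. The cross-section shrinks linearly with z (the slice at the apex is degenerate and omitted).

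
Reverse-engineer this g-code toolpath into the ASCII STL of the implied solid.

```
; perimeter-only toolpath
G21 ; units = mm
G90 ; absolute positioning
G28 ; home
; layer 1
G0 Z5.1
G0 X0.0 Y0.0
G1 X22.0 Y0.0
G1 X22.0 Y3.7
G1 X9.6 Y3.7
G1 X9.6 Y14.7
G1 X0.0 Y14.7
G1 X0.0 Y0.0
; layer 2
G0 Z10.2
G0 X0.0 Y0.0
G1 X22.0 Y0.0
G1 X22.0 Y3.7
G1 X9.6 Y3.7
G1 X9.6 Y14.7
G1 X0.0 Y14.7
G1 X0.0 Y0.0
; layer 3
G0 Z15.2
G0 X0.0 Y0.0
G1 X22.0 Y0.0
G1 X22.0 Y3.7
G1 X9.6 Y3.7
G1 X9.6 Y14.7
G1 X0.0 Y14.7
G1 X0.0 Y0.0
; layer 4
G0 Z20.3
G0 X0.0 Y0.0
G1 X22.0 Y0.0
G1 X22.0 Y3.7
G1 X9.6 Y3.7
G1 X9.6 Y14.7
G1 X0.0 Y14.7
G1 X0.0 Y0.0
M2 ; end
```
solid part
  facet normal 0.0000 0.0000 -1.0000
    outer loop
      vertex 22.0 3.7 0.0
      vertex 22.0 0.0 0.0
      vertex 0.0 0.0 0.0
    endloop
  endfacet
  facet normal 0.0000 0.0000 -1.0000
    outer loop
      vertex 9.6 3.7 0.0
      vertex 22.0 3.7 0.0
      vertex 0.0 0.0 0.0
    endloop
  endfacet
  facet normal 0.0000 0.0000 -1.0000
    outer loop
      vertex 9.6 14.7 0.0
      vertex 9.6 3.7 0.0
      vertex 0.0 0.0 0.0
    endloop
  endfacet
  facet normal 0.0000 0.0000 -1.0000
    outer loop
      vertex 0.0 14.7 0.0
      vertex 9.6 14.7 0.0
      vertex 0.0 0.0 0.0
    endloop
  endfacet
  facet normal 0.0000 0.0000 1.0000
    outer loop
      vertex 0.0 0.0 20.3
      vertex 22.0 0.0 20.3
      vertex 22.0 3.7 20.3
    endloop
  endfacet
  facet normal 0.0000 0.0000 1.0000
    outer loop
      vertex 0.0 0.0 20.3
      vertex 22.0 3.7 20.3
      vertex 9.6 3.7 20.3
    endloop
  endfacet
  facet normal 0.0000 0.0000 1.0000
    outer loop
      vertex 0.0 0.0 20.3
      vertex 9.6 3.7 20.3
      vertex 9.6 14.7 20.3
    endloop
  endfacet
  facet normal 0.0000 0.0000 1.0000
    outer loop
      vertex 0.0 0.0 20.3
      vertex 9.6 14.7 20.3
      vertex 0.0 14.7 20.3
    endloop
  endfacet
  facet normal 0.0000 -1.0000 0.0000
    outer loop
      vertex 0.0 0.0 0.0
      vertex 22.0 0.0 0.0
      vertex 22.0 0.0 20.3
    endloop
  endfacet
  facet normal 0.0000 -1.0000 0.0000
    outer loop
      vertex 0.0 0.0 0.0
      vertex 22.0 0.0 20.3
      vertex 0.0 0.0 20.3
    endloop
  endfacet
  facet normal 1.0000 0.0000 0.0000
    outer loop
      vertex 22.0 0.0 0.0
      vertex 22.0 3.7 0.0
      vertex 22.0 3.7 20.3
    endloop
  endfacet
  facet normal 1.0000 0.0000 0.0000
    outer loop
      vertex 22.0 0.0 0.0
      vertex 22.0 3.7 20.3
      vertex 22.0 0.0 20.3
    endloop
  endfacet
  facet normal 0.0000 1.0000 0.0000
    outer loop
      vertex 22.0 3.7 0.0
      vertex 9.6 3.7 0.0
      vertex 9.6 3.7 20.3
    endloop
  endfacet
  facet normal 0.0000 1.0000 0.0000
    outer loop
      vertex 22.0 3.7 0.0
      vertex 9.6 3.7 20.3
      vertex 22.0 3.7 20.3
    endloop
  endfacet
  facet normal 1.0000 0.0000 0.0000
    outer loop
      vertex 9.6 3.7 0.0
      vertex 9.6 14.7 0.0
      vertex 9.6 14.7 20.3
    endloop
  endfacet
  facet normal 1.0000 0.0000 0.0000
    outer loop
      vertex 9.6 3.7 0.0
      vertex 9.6 14.7 20.3
      vertex 9.6 3.7 20.3
    endloop
  endfacet
  facet normal 0.0000 1.0000 0.0000
    outer loop
      vertex 9.6 14.7 0.0
      vertex 0.0 14.7 0.0
      vertex 0.0 14.7 20.3
    endloop
  endfacet
  facet normal 0.0000 1.0000 0.0000
    outer loop
      vertex 9.6 14.7 0.0
      vertex 0.0 14.7 20.3
      vertex 9.6 14.7 20.3
    endloop
  endfacet
  facet normal -1.0000 0.0000 0.0000
    outer loop
      vertex 0.0 14.7 0.0
      vertex 0.0 0.0 0.0
      vertex 0.0 0.0 20.3
    endloop
  endfacet
  facet normal -1.0000 0.0000 0.0000
    outer loop
      vertex 0.0 14.7 0.0
      vertex 0.0 0.0 20.3
      vertex 0.0 14.7 20.3
    endloop
  endfacet
endsolid part

The G0 Z moves step by Δz≈5.1 mm. Every layer's G1 loop is the same polygon, so the solid is a straight extrusion of it from z=0 to z≈20.3. Closing with flat bottom and top caps and triangulating gives 20 facets — an L-shaped prism: outer 22 × 14.7 mm, arm thicknesses ≈ 3.7 mm (horizontal) and 9.6 mm (vertical), extruded 20.3 mm in z.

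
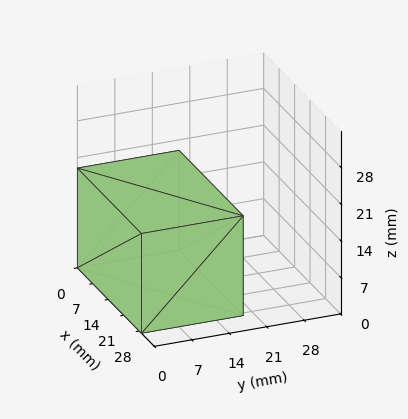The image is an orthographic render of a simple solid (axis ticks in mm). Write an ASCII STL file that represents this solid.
Reading the render: the shape is a rectangular box, roughly 29 × 19 mm footprint and 19 mm tall (dimensions read to the nearest mm from the axis ticks). For the STL, each face is triangulated and given an outward normal.

solid part
  facet normal 0.0000 0.0000 -1.0000
    outer loop
      vertex 29.000 19.000 0.000
      vertex 29.000 0.000 0.000
      vertex 0.000 0.000 0.000
    endloop
  endfacet
  facet normal 0.0000 0.0000 -1.0000
    outer loop
      vertex 0.000 19.000 0.000
      vertex 29.000 19.000 0.000
      vertex 0.000 0.000 0.000
    endloop
  endfacet
  facet normal 0.0000 0.0000 1.0000
    outer loop
      vertex 0.000 0.000 19.000
      vertex 29.000 0.000 19.000
      vertex 29.000 19.000 19.000
    endloop
  endfacet
  facet normal 0.0000 0.0000 1.0000
    outer loop
      vertex 0.000 0.000 19.000
      vertex 29.000 19.000 19.000
      vertex 0.000 19.000 19.000
    endloop
  endfacet
  facet normal 0.0000 -1.0000 0.0000
    outer loop
      vertex 0.000 0.000 0.000
      vertex 29.000 0.000 0.000
      vertex 29.000 0.000 19.000
    endloop
  endfacet
  facet normal 0.0000 -1.0000 0.0000
    outer loop
      vertex 0.000 0.000 0.000
      vertex 29.000 0.000 19.000
      vertex 0.000 0.000 19.000
    endloop
  endfacet
  facet normal 0.0000 1.0000 0.0000
    outer loop
      vertex 29.000 19.000 19.000
      vertex 29.000 19.000 0.000
      vertex 0.000 19.000 0.000
    endloop
  endfacet
  facet normal 0.0000 1.0000 0.0000
    outer loop
      vertex 0.000 19.000 19.000
      vertex 29.000 19.000 19.000
      vertex 0.000 19.000 0.000
    endloop
  endfacet
  facet normal -1.0000 0.0000 0.0000
    outer loop
      vertex 0.000 19.000 19.000
      vertex 0.000 19.000 0.000
      vertex 0.000 0.000 0.000
    endloop
  endfacet
  facet normal -1.0000 0.0000 0.0000
    outer loop
      vertex 0.000 0.000 19.000
      vertex 0.000 19.000 19.000
      vertex 0.000 0.000 0.000
    endloop
  endfacet
  facet normal 1.0000 0.0000 0.0000
    outer loop
      vertex 29.000 0.000 0.000
      vertex 29.000 19.000 0.000
      vertex 29.000 19.000 19.000
    endloop
  endfacet
  facet normal 1.0000 0.0000 0.0000
    outer loop
      vertex 29.000 0.000 0.000
      vertex 29.000 19.000 19.000
      vertex 29.000 0.000 19.000
    endloop
  endfacet
endsolid part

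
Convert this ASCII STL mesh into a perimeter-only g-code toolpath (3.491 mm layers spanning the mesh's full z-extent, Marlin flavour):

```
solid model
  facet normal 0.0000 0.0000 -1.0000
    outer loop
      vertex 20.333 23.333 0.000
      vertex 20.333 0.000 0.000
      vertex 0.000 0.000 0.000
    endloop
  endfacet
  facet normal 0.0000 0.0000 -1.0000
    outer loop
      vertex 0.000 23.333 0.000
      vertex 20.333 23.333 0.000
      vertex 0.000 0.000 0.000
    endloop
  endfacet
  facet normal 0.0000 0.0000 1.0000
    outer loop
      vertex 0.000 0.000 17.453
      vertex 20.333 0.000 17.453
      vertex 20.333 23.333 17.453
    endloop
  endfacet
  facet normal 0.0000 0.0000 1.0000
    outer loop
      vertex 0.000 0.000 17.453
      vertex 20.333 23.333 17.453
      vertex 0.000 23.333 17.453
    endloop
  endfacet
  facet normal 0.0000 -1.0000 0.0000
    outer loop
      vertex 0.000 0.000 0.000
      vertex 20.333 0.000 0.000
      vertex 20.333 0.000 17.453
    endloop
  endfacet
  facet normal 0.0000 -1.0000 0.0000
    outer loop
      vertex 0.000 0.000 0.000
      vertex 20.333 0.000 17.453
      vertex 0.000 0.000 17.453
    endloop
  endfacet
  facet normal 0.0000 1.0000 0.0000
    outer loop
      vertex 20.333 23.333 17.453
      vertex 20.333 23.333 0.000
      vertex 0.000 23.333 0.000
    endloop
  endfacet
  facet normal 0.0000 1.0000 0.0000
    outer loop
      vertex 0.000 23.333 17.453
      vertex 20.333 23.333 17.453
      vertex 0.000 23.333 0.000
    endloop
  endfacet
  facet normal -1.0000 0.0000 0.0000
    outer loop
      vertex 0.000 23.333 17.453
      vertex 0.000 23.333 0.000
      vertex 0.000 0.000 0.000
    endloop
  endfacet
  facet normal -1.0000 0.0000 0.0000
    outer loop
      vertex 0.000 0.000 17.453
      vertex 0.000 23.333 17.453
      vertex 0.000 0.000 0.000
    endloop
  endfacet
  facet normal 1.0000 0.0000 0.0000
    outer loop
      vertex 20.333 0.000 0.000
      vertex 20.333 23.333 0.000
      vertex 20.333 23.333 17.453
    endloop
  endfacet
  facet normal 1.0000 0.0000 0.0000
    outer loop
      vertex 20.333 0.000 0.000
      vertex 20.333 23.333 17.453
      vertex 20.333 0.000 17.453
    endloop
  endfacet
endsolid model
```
; perimeter-only toolpath
G21 ; units = mm
G90 ; absolute positioning
G28 ; home
; layer 1
G0 Z3.491
G0 X0.000 Y0.000
G1 X20.333 Y0.000
G1 X20.333 Y23.333
G1 X0.000 Y23.333
G1 X0.000 Y0.000
; layer 2
G0 Z6.981
G0 X0.000 Y0.000
G1 X20.333 Y0.000
G1 X20.333 Y23.333
G1 X0.000 Y23.333
G1 X0.000 Y0.000
; layer 3
G0 Z10.472
G0 X0.000 Y0.000
G1 X20.333 Y0.000
G1 X20.333 Y23.333
G1 X0.000 Y23.333
G1 X0.000 Y0.000
; layer 4
G0 Z13.962
G0 X0.000 Y0.000
G1 X20.333 Y0.000
G1 X20.333 Y23.333
G1 X0.000 Y23.333
G1 X0.000 Y0.000
; layer 5
G0 Z17.453
G0 X0.000 Y0.000
G1 X20.333 Y0.000
G1 X20.333 Y23.333
G1 X0.000 Y23.333
G1 X0.000 Y0.000
M2 ; end

The solid is a rectangular box, roughly 20.3 × 23.3 mm footprint and 17.5 mm tall. Slicing at Δz = 3.491 mm — 5 equal slices spanning the solid's height, so layer i sits at z = i·h/5 — gives 5 non-empty perimeters. Each is a 4-segment closed polygon; G0 lifts to the layer z and rapids to the start vertex, then G1 traces the edges.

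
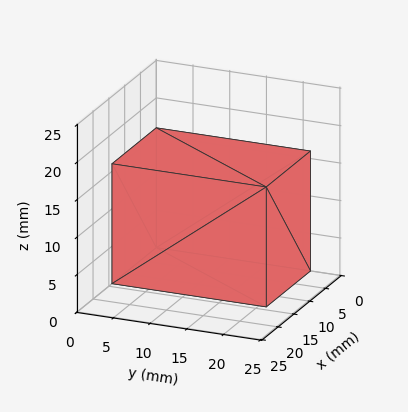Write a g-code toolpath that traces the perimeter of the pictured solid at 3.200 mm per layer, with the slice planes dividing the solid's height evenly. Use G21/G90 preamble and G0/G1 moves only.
Reading the render: the shape is a rectangular box, roughly 14 × 21 mm footprint and 16 mm tall (dimensions read to the nearest mm from the axis ticks). For the g-code, the solid's height is divided into equal slices at the stated Δz and each level perimeter traced with G1 moves after a G0 lift.

; perimeter-only toolpath
G21 ; units = mm
G90 ; absolute positioning
G28 ; home
; layer 1
G0 Z3.200
G0 X0.000 Y0.000
G1 X14.000 Y0.000
G1 X14.000 Y21.000
G1 X0.000 Y21.000
G1 X0.000 Y0.000
; layer 2
G0 Z6.400
G0 X0.000 Y0.000
G1 X14.000 Y0.000
G1 X14.000 Y21.000
G1 X0.000 Y21.000
G1 X0.000 Y0.000
; layer 3
G0 Z9.600
G0 X0.000 Y0.000
G1 X14.000 Y0.000
G1 X14.000 Y21.000
G1 X0.000 Y21.000
G1 X0.000 Y0.000
; layer 4
G0 Z12.800
G0 X0.000 Y0.000
G1 X14.000 Y0.000
G1 X14.000 Y21.000
G1 X0.000 Y21.000
G1 X0.000 Y0.000
; layer 5
G0 Z16.000
G0 X0.000 Y0.000
G1 X14.000 Y0.000
G1 X14.000 Y21.000
G1 X0.000 Y21.000
G1 X0.000 Y0.000
M2 ; end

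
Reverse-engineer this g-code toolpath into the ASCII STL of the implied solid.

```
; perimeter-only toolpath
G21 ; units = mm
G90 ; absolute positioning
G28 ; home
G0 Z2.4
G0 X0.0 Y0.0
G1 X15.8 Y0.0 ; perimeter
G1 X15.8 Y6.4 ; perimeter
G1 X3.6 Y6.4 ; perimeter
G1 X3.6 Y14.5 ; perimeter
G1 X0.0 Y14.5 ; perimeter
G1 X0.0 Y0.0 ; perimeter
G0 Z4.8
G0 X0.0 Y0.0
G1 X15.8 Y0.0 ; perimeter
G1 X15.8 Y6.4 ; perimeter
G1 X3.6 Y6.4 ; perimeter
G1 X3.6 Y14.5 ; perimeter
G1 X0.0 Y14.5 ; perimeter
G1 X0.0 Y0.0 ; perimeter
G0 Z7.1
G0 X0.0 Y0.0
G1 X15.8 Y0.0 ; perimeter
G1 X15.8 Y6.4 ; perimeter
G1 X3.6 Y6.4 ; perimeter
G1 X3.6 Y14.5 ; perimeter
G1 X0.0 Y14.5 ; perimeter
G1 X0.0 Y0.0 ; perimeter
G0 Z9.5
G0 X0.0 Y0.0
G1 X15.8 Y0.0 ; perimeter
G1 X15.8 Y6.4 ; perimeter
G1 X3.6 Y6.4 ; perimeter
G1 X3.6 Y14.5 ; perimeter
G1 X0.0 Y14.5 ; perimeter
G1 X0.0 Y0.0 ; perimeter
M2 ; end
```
solid part
  facet normal 0.0000 0.0000 -1.0000
    outer loop
      vertex 15.8 6.4 0.0
      vertex 15.8 0.0 0.0
      vertex 0.0 0.0 0.0
    endloop
  endfacet
  facet normal 0.0000 0.0000 -1.0000
    outer loop
      vertex 3.6 6.4 0.0
      vertex 15.8 6.4 0.0
      vertex 0.0 0.0 0.0
    endloop
  endfacet
  facet normal 0.0000 0.0000 -1.0000
    outer loop
      vertex 3.6 14.5 0.0
      vertex 3.6 6.4 0.0
      vertex 0.0 0.0 0.0
    endloop
  endfacet
  facet normal 0.0000 0.0000 -1.0000
    outer loop
      vertex 0.0 14.5 0.0
      vertex 3.6 14.5 0.0
      vertex 0.0 0.0 0.0
    endloop
  endfacet
  facet normal 0.0000 0.0000 1.0000
    outer loop
      vertex 0.0 0.0 9.5
      vertex 15.8 0.0 9.5
      vertex 15.8 6.4 9.5
    endloop
  endfacet
  facet normal 0.0000 0.0000 1.0000
    outer loop
      vertex 0.0 0.0 9.5
      vertex 15.8 6.4 9.5
      vertex 3.6 6.4 9.5
    endloop
  endfacet
  facet normal 0.0000 0.0000 1.0000
    outer loop
      vertex 0.0 0.0 9.5
      vertex 3.6 6.4 9.5
      vertex 3.6 14.5 9.5
    endloop
  endfacet
  facet normal 0.0000 0.0000 1.0000
    outer loop
      vertex 0.0 0.0 9.5
      vertex 3.6 14.5 9.5
      vertex 0.0 14.5 9.5
    endloop
  endfacet
  facet normal 0.0000 -1.0000 0.0000
    outer loop
      vertex 0.0 0.0 0.0
      vertex 15.8 0.0 0.0
      vertex 15.8 0.0 9.5
    endloop
  endfacet
  facet normal 0.0000 -1.0000 0.0000
    outer loop
      vertex 0.0 0.0 0.0
      vertex 15.8 0.0 9.5
      vertex 0.0 0.0 9.5
    endloop
  endfacet
  facet normal 1.0000 0.0000 0.0000
    outer loop
      vertex 15.8 0.0 0.0
      vertex 15.8 6.4 0.0
      vertex 15.8 6.4 9.5
    endloop
  endfacet
  facet normal 1.0000 0.0000 0.0000
    outer loop
      vertex 15.8 0.0 0.0
      vertex 15.8 6.4 9.5
      vertex 15.8 0.0 9.5
    endloop
  endfacet
  facet normal 0.0000 1.0000 0.0000
    outer loop
      vertex 15.8 6.4 0.0
      vertex 3.6 6.4 0.0
      vertex 3.6 6.4 9.5
    endloop
  endfacet
  facet normal 0.0000 1.0000 0.0000
    outer loop
      vertex 15.8 6.4 0.0
      vertex 3.6 6.4 9.5
      vertex 15.8 6.4 9.5
    endloop
  endfacet
  facet normal 1.0000 0.0000 0.0000
    outer loop
      vertex 3.6 6.4 0.0
      vertex 3.6 14.5 0.0
      vertex 3.6 14.5 9.5
    endloop
  endfacet
  facet normal 1.0000 0.0000 0.0000
    outer loop
      vertex 3.6 6.4 0.0
      vertex 3.6 14.5 9.5
      vertex 3.6 6.4 9.5
    endloop
  endfacet
  facet normal 0.0000 1.0000 0.0000
    outer loop
      vertex 3.6 14.5 0.0
      vertex 0.0 14.5 0.0
      vertex 0.0 14.5 9.5
    endloop
  endfacet
  facet normal 0.0000 1.0000 0.0000
    outer loop
      vertex 3.6 14.5 0.0
      vertex 0.0 14.5 9.5
      vertex 3.6 14.5 9.5
    endloop
  endfacet
  facet normal -1.0000 0.0000 0.0000
    outer loop
      vertex 0.0 14.5 0.0
      vertex 0.0 0.0 0.0
      vertex 0.0 0.0 9.5
    endloop
  endfacet
  facet normal -1.0000 0.0000 0.0000
    outer loop
      vertex 0.0 14.5 0.0
      vertex 0.0 0.0 9.5
      vertex 0.0 14.5 9.5
    endloop
  endfacet
endsolid part

The G0 Z moves step by Δz≈2.4 mm. Every layer's G1 loop is the same polygon, so the solid is a straight extrusion of it from z=0 to z≈9.5. Closing with flat bottom and top caps and triangulating gives 20 facets — an L-shaped prism: outer 15.8 × 14.5 mm, arm thicknesses ≈ 6.4 mm (horizontal) and 3.6 mm (vertical), extruded 9.5 mm in z.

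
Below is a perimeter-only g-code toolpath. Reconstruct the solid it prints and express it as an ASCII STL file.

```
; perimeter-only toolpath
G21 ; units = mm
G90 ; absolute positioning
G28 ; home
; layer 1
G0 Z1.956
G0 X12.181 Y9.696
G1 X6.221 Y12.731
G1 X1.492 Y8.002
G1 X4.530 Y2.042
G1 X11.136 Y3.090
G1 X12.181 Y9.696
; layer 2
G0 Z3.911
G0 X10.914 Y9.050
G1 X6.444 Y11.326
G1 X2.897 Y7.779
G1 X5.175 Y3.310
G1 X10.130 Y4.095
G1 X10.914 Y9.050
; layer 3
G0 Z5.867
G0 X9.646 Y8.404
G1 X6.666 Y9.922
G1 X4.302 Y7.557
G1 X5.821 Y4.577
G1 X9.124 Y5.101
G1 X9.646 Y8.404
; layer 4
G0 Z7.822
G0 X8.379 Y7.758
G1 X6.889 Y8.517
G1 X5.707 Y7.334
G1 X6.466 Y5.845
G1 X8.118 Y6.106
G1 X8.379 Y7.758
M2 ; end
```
solid part
  facet normal 0.0000 0.0000 -1.0000
    outer loop
      vertex 0.087 8.224 0.000
      vertex 5.998 14.136 0.000
      vertex 13.448 10.342 0.000
    endloop
  endfacet
  facet normal 0.0000 0.0000 -1.0000
    outer loop
      vertex 3.884 0.775 0.000
      vertex 0.087 8.224 0.000
      vertex 13.448 10.342 0.000
    endloop
  endfacet
  facet normal 0.0000 0.0000 -1.0000
    outer loop
      vertex 12.142 2.084 0.000
      vertex 3.884 0.775 0.000
      vertex 13.448 10.342 0.000
    endloop
  endfacet
  facet normal 0.3911 0.7680 0.5071
    outer loop
      vertex 13.448 10.342 0.000
      vertex 5.998 14.136 0.000
      vertex 7.112 7.112 9.778
    endloop
  endfacet
  facet normal -0.6095 0.6094 0.5072
    outer loop
      vertex 5.998 14.136 0.000
      vertex 0.087 8.224 0.000
      vertex 7.112 7.112 9.778
    endloop
  endfacet
  facet normal -0.7679 -0.3914 0.5072
    outer loop
      vertex 0.087 8.224 0.000
      vertex 3.884 0.775 0.000
      vertex 7.112 7.112 9.778
    endloop
  endfacet
  facet normal 0.1349 -0.8512 0.5071
    outer loop
      vertex 3.884 0.775 0.000
      vertex 12.142 2.084 0.000
      vertex 7.112 7.112 9.778
    endloop
  endfacet
  facet normal 0.8513 -0.1346 0.5071
    outer loop
      vertex 12.142 2.084 0.000
      vertex 13.448 10.342 0.000
      vertex 7.112 7.112 9.778
    endloop
  endfacet
endsolid part

The G0 Z moves step by Δz≈1.956 mm. The G1 loops shrink linearly with z, so the solid tapers from its base footprint up to z≈9.78. Closing with a flat bottom cap and the tapered top and triangulating gives 8 facets — a regular 5-sided pyramid, base circumscribed radius ≈ 7.11 mm, apex at z ≈ 9.78 mm.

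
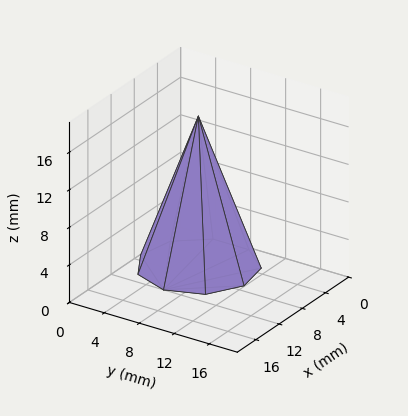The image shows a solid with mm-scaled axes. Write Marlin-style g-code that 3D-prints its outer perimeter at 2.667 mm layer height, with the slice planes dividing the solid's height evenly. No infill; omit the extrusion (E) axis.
Reading the render: the shape is a regular 9-sided pyramid, base circumscribed radius ≈ 6 mm, apex at z ≈ 16 mm (dimensions read to the nearest mm from the axis ticks). For the g-code, the solid's height is divided into equal slices at the stated Δz and each level perimeter traced with G1 moves after a G0 lift.

; perimeter-only toolpath
G21 ; units = mm
G90 ; absolute positioning
G28 ; home
; layer 1
G0 Z2.667
G0 X11.000 Y6.000
G1 X9.830 Y9.214
G1 X6.868 Y10.924
G1 X3.500 Y10.330
G1 X1.302 Y7.710
G1 X1.302 Y4.290
G1 X3.500 Y1.670
G1 X6.868 Y1.076
G1 X9.830 Y2.786
G1 X11.000 Y6.000
; layer 2
G0 Z5.333
G0 X10.000 Y6.000
G1 X9.064 Y8.571
G1 X6.695 Y9.939
G1 X4.000 Y9.464
G1 X2.241 Y7.368
G1 X2.241 Y4.632
G1 X4.000 Y2.536
G1 X6.695 Y2.061
G1 X9.064 Y3.429
G1 X10.000 Y6.000
; layer 3
G0 Z8.000
G0 X9.000 Y6.000
G1 X8.298 Y7.928
G1 X6.521 Y8.954
G1 X4.500 Y8.598
G1 X3.181 Y7.026
G1 X3.181 Y4.974
G1 X4.500 Y3.402
G1 X6.521 Y3.046
G1 X8.298 Y4.072
G1 X9.000 Y6.000
; layer 4
G0 Z10.667
G0 X8.000 Y6.000
G1 X7.532 Y7.286
G1 X6.347 Y7.970
G1 X5.000 Y7.732
G1 X4.121 Y6.684
G1 X4.121 Y5.316
G1 X5.000 Y4.268
G1 X6.347 Y4.030
G1 X7.532 Y4.714
G1 X8.000 Y6.000
; layer 5
G0 Z13.333
G0 X7.000 Y6.000
G1 X6.766 Y6.643
G1 X6.174 Y6.985
G1 X5.500 Y6.866
G1 X5.060 Y6.342
G1 X5.060 Y5.658
G1 X5.500 Y5.134
G1 X6.174 Y5.015
G1 X6.766 Y5.357
G1 X7.000 Y6.000
M2 ; end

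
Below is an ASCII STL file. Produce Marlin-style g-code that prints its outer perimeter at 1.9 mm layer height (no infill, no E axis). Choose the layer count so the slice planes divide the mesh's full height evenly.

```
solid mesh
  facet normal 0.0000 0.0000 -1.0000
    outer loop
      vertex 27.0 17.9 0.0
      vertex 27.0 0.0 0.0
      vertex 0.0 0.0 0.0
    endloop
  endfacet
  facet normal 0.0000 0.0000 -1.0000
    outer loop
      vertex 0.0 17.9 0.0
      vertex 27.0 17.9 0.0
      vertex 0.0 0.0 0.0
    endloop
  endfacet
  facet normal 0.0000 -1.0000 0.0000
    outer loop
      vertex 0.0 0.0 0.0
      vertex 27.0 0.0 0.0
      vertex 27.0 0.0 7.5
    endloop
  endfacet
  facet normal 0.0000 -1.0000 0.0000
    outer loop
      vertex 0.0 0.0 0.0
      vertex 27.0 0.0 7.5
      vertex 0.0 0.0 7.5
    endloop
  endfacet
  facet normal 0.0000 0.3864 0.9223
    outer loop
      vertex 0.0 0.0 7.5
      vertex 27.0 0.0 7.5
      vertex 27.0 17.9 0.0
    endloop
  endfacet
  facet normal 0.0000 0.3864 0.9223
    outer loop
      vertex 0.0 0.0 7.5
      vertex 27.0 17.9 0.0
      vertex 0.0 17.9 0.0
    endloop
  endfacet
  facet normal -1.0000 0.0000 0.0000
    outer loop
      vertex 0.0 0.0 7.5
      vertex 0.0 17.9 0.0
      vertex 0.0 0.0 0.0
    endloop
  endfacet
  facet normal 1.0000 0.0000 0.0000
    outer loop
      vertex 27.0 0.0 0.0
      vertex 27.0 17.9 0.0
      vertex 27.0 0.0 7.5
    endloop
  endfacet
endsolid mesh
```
; perimeter-only toolpath
G21 ; units = mm
G90 ; absolute positioning
G28 ; home
; layer 1
G0 Z1.9
G0 X0.0 Y0.0
G1 X27.0 Y0.0
G1 X27.0 Y13.4
G1 X0.0 Y13.4
G1 X0.0 Y0.0
; layer 2
G0 Z3.8
G0 X0.0 Y0.0
G1 X27.0 Y0.0
G1 X27.0 Y8.9
G1 X0.0 Y8.9
G1 X0.0 Y0.0
; layer 3
G0 Z5.6
G0 X0.0 Y0.0
G1 X27.0 Y0.0
G1 X27.0 Y4.5
G1 X0.0 Y4.5
G1 X0.0 Y0.0
M2 ; end

The solid is a wedge (ramp): 27 × 17.9 mm base, rising to 7.5 mm along the y=0 edge and sloping linearly to z=0 at y=17.9. Slicing at Δz = 1.9 mm — 4 equal slices spanning the solid's height, so layer i sits at z = i·h/4 — gives 3 non-empty perimeters. Each is a 4-segment closed polygon; G0 lifts to the layer z and rapids to the start vertex, then G1 traces the edges. The cross-section shrinks linearly with z (the slice at the apex is degenerate and omitted).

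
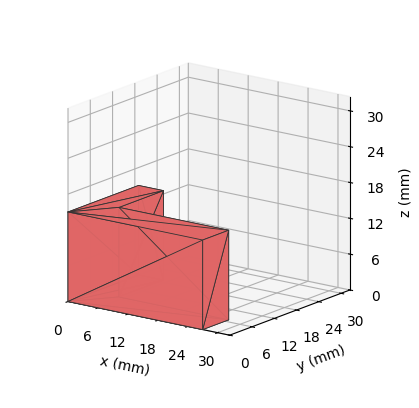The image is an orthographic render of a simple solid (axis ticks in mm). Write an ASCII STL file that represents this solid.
Reading the render: the shape is an L-shaped prism: outer 27 × 19 mm, arm thicknesses ≈ 7 mm (horizontal) and 5 mm (vertical), extruded 15 mm in z (dimensions read to the nearest mm from the axis ticks). For the STL, each face is triangulated and given an outward normal.

solid part
  facet normal 0.0000 0.0000 -1.0000
    outer loop
      vertex 27.0 7.0 0.0
      vertex 27.0 0.0 0.0
      vertex 0.0 0.0 0.0
    endloop
  endfacet
  facet normal 0.0000 0.0000 -1.0000
    outer loop
      vertex 5.0 7.0 0.0
      vertex 27.0 7.0 0.0
      vertex 0.0 0.0 0.0
    endloop
  endfacet
  facet normal 0.0000 0.0000 -1.0000
    outer loop
      vertex 5.0 19.0 0.0
      vertex 5.0 7.0 0.0
      vertex 0.0 0.0 0.0
    endloop
  endfacet
  facet normal 0.0000 0.0000 -1.0000
    outer loop
      vertex 0.0 19.0 0.0
      vertex 5.0 19.0 0.0
      vertex 0.0 0.0 0.0
    endloop
  endfacet
  facet normal 0.0000 0.0000 1.0000
    outer loop
      vertex 0.0 0.0 15.0
      vertex 27.0 0.0 15.0
      vertex 27.0 7.0 15.0
    endloop
  endfacet
  facet normal 0.0000 0.0000 1.0000
    outer loop
      vertex 0.0 0.0 15.0
      vertex 27.0 7.0 15.0
      vertex 5.0 7.0 15.0
    endloop
  endfacet
  facet normal 0.0000 0.0000 1.0000
    outer loop
      vertex 0.0 0.0 15.0
      vertex 5.0 7.0 15.0
      vertex 5.0 19.0 15.0
    endloop
  endfacet
  facet normal 0.0000 0.0000 1.0000
    outer loop
      vertex 0.0 0.0 15.0
      vertex 5.0 19.0 15.0
      vertex 0.0 19.0 15.0
    endloop
  endfacet
  facet normal 0.0000 -1.0000 0.0000
    outer loop
      vertex 0.0 0.0 0.0
      vertex 27.0 0.0 0.0
      vertex 27.0 0.0 15.0
    endloop
  endfacet
  facet normal 0.0000 -1.0000 0.0000
    outer loop
      vertex 0.0 0.0 0.0
      vertex 27.0 0.0 15.0
      vertex 0.0 0.0 15.0
    endloop
  endfacet
  facet normal 1.0000 0.0000 0.0000
    outer loop
      vertex 27.0 0.0 0.0
      vertex 27.0 7.0 0.0
      vertex 27.0 7.0 15.0
    endloop
  endfacet
  facet normal 1.0000 0.0000 0.0000
    outer loop
      vertex 27.0 0.0 0.0
      vertex 27.0 7.0 15.0
      vertex 27.0 0.0 15.0
    endloop
  endfacet
  facet normal 0.0000 1.0000 0.0000
    outer loop
      vertex 27.0 7.0 0.0
      vertex 5.0 7.0 0.0
      vertex 5.0 7.0 15.0
    endloop
  endfacet
  facet normal 0.0000 1.0000 0.0000
    outer loop
      vertex 27.0 7.0 0.0
      vertex 5.0 7.0 15.0
      vertex 27.0 7.0 15.0
    endloop
  endfacet
  facet normal 1.0000 0.0000 0.0000
    outer loop
      vertex 5.0 7.0 0.0
      vertex 5.0 19.0 0.0
      vertex 5.0 19.0 15.0
    endloop
  endfacet
  facet normal 1.0000 0.0000 0.0000
    outer loop
      vertex 5.0 7.0 0.0
      vertex 5.0 19.0 15.0
      vertex 5.0 7.0 15.0
    endloop
  endfacet
  facet normal 0.0000 1.0000 0.0000
    outer loop
      vertex 5.0 19.0 0.0
      vertex 0.0 19.0 0.0
      vertex 0.0 19.0 15.0
    endloop
  endfacet
  facet normal 0.0000 1.0000 0.0000
    outer loop
      vertex 5.0 19.0 0.0
      vertex 0.0 19.0 15.0
      vertex 5.0 19.0 15.0
    endloop
  endfacet
  facet normal -1.0000 0.0000 0.0000
    outer loop
      vertex 0.0 19.0 0.0
      vertex 0.0 0.0 0.0
      vertex 0.0 0.0 15.0
    endloop
  endfacet
  facet normal -1.0000 0.0000 0.0000
    outer loop
      vertex 0.0 19.0 0.0
      vertex 0.0 0.0 15.0
      vertex 0.0 19.0 15.0
    endloop
  endfacet
endsolid part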